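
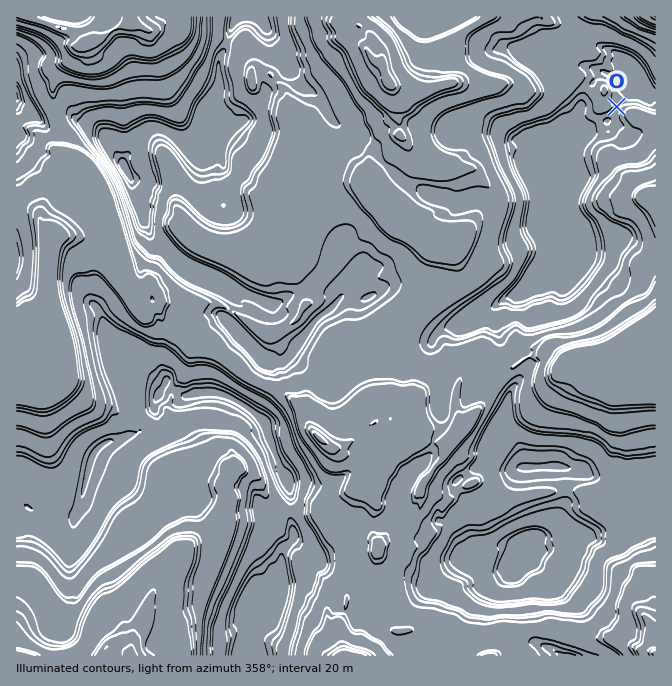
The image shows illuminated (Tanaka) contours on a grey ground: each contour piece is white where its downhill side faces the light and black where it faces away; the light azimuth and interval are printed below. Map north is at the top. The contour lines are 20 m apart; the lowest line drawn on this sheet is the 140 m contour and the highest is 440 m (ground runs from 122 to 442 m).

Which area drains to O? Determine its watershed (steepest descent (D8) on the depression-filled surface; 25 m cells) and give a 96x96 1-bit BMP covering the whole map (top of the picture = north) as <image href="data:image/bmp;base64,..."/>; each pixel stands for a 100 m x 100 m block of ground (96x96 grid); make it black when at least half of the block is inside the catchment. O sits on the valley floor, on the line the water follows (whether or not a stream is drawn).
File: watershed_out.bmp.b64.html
<image width="96" height="96" href="data:image/bmp;base64,Qk2+BAAAAAAAAD4AAAAoAAAAYAAAAGAAAAABAAEAAAAAAIAEAAATCwAAEwsAAAIAAAAAAAAA////AAAAAAAAAAAAAAAAAAAAAAAAAAAAAAAAAAAAAAAAAAAAAAAAAAAAAAAAAAAAAAAAAAAAAAAAAAAAAAAAAAAAAAAAAAAAAAAAAAAAAAAAAAAAAAAAAAAAAAAAAAAAAAAAAAAAAAAAAAAAAAAAAAAAAAAAAAAAAAAAAAAAAAAAAAAAAAAAAAAAAAAAAAAAAAAAAAAAAAAAAAAAAAAAAAAAAAAAAAAAAAAAAAAAAAAAAAAAAAAAAAAAAAAAAAAAAAAAAAAAAAAAAAAAAAAAAAAAAAAAAAAAAAAAAAAAAAAAAAAAAAAAAAAAAAAAAAAAAAAAAAAAAAAAAAAAAAAAAAAAAAAAAAAAAAAAAAAAAAAAAAAAAAAAAAAAAAAAAAAAAAAAAAAAAAAAAAAAAAAAAAAAAAAAAAAAAAAAAAAAAAAAAAAAAAAAAAAAAAAAAAAAAAAAAAAAAAAAAAAAAAAAAAAAAAAAAAAAAAAAAAAAAAAAAAAAAAAAAAAAAAAAAAAAAAAAAAAAAAAAAAAAAAAAB8AAAAAAAAAAAAAAD+AAAAAAAAAAAAAAf/AAAAAAAAAAAAAO//AAAAAAAAAAAAAf//gAAAAAAAAAAAA///wAAAAAAAAAAAB///wAAAAAAAAAAAB///wAAAAAAAAAAAB///4AAAAAAAAAAAB///+AAAAAAAAAAAA////AAAAAAAAAAAA////gAAAAAAAAAAAf///wJAAAAAAAAAAP/////gAAAAAAAAAH/////8AAAAAAAAAH/////+AAAAAAAAAD//////gAAAAAAAAB//////8AAAAAAAAA//////8AAAAAAAAAf/////8AAAAAAAAAP/////8AAAAAAAAAD/////8AAAAAAAAAB/////8AAAAAAAAAB/////8AAAAAAAAAA/////8AAAAAAAAAA/////8AAAAAAAAAA/////8AAAAAAAAAA/////8AAAAAAAAAA/////8AAAAAAAAAA/////8AAAAAAAAAA/////8AAAAAAAAAD/////8AAAAAAAAAH/////8AAAAAAAAAf/////8AAAAAAAAA//////8AAAAAAAAB//////8AAAAAAAAB//////8AAAAAAAAD//////8AAAAAAAAH//////8AAAAAAAAH//////8AAAAAAAAD//////8AAAAAAAAB//////8AAAAAAAAA//////8AAAAAAAAAf/////8AAAAAAAAAP/////8AAAAAAAAAP/////8AAAAAAAAAf/////8AAAAAAAAAf/////8AAAAAAAAAf/////wAAAAAAAAAf/////AAAAAAAAAAf////wAAAAAAAAAAf////wAAAAAAAAAAf////AAAAAAAAAAAAf/D+AAAAAAAAAAAAAAAcAAAAAAAAAAAAAAAAAAAAAAAAAAAAAAAAAAAAAAAAAAAAAAAAAAAAAAAAAAAAAAAAAAAAAAAAAAAAAAAAAAAAAAAAAAAAAAAAAAAAAAAAAAAAAAAAAAAAAAAAAAAAAAAAAAAAAAAAAAAAAAAAAA="/>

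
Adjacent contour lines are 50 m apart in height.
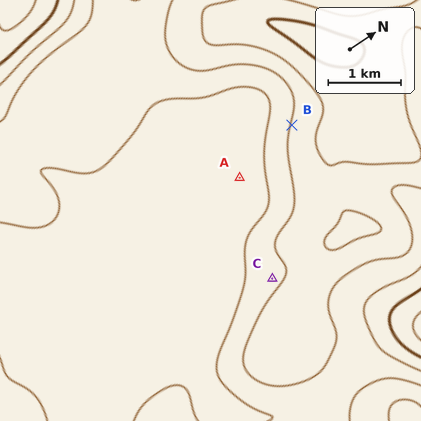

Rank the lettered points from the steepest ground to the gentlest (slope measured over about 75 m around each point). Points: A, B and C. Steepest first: B C A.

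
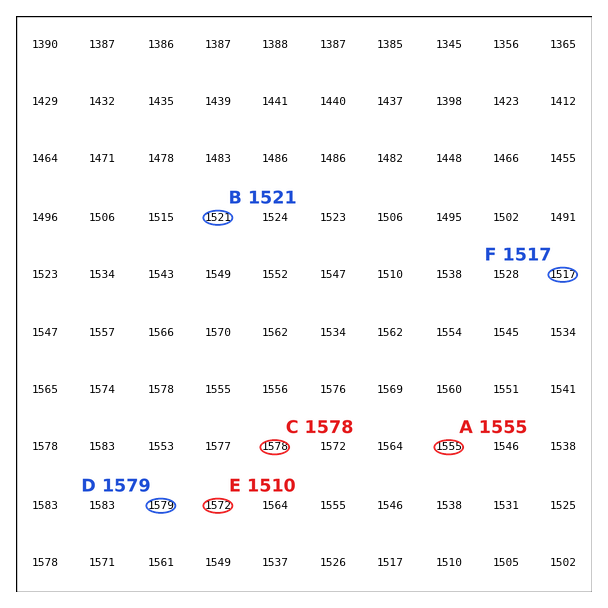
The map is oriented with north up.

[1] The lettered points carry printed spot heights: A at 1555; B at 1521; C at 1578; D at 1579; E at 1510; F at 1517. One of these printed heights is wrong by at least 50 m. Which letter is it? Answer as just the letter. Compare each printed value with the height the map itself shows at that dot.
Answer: E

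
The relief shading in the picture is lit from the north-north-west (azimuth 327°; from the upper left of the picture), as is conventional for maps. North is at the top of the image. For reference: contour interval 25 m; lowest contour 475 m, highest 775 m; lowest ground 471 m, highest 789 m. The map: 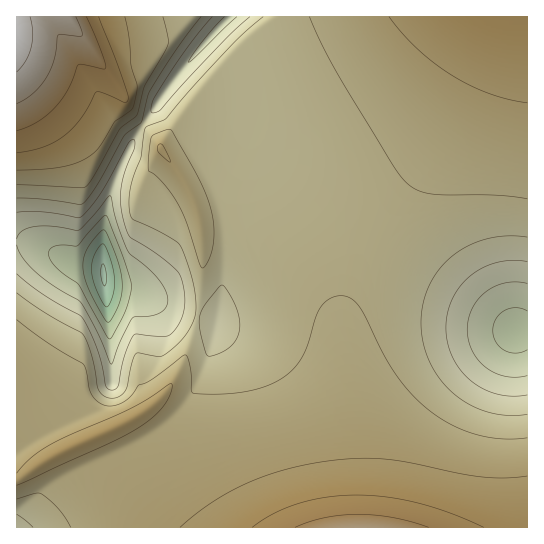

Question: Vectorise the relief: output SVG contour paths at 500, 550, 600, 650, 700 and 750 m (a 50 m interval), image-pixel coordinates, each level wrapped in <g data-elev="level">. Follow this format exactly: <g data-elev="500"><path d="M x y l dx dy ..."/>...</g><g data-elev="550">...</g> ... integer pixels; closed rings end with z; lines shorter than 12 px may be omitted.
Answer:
<g data-elev="500"><path d="M106 307l-10-17-4-19 2-14 8-13 3 1 4 10 6 24-3 18-3 9z"/></g><g data-elev="550"><path d="M527 350l-12 3-11-3-9-9-2-11 3-12 9-8 12-2 10 3"/><path d="M109 339l-30-53-23-19-5-6-3-7 2-5 5-3 23-1 24-27 4-3 17 42 9 29-3 12-4 15-12 23-3 3z"/></g><g data-elev="600"><path d="M527 395l-14 1-15-2-15-5-12-8-11-11-8-13-5-15-1-15 2-14 5-15 8-12 10-11 12-8 15-5 15-2 14 2"/><path d="M17 212l25 0 39 5 17-20 30-54 6-4 0 10-9 22-4 19 0 16 4 19 5 12 29 18 20 18 5 18 0 20-6 14-9 11-8 0-24-2-3 1-10 22-6 29-3 3-5 1-5-5-3-22-6-18-14-28-39-22-26-21"/><path d="M250 17l-29 26-60 67-4 2-5 1-1-4 2-8 9-16 26-39 24-29"/></g><g data-elev="650"><path d="M17 499l18-6 7 1 16 15 13 18"/><path d="M527 438l-25 1-25-4-24-10-23-14-16-14-15-18-15-24-23-46-8-9-8-4-12 1-11 8-6 10-8 30-7 14-12 14-16 10-16 6-19 4-21 1-23-1-3-2 0-16-2-12-2-6-2-2-32 24-15 7-6 9-6 6-15 5-10-2-8-8-4-7-3-19-3-6-36-21-30-23"/><path d="M201 267l2 1 4-5 6-17 1-17-3-18-6-18-9-20-24-42-2-2-3 1-13 5-3 2-3 33 17 15 14 21 8 17z"/><path d="M17 185l65 3 5-3 9-12 23-43 18-16 8-28 23-43-5-26"/><path d="M309 17l15 32 19 35 51 83 15 18 10 6 14 3 62 1 32 4"/></g><g data-elev="700"><path d="M484 527l-33-14-33-10-31-6-30-2-31 2-28 7-24 9-22 14"/><path d="M17 153l26-6 20-11 18-17 16-27 8 2 18 8 4-1 1-4-3-12-26-68"/></g><g data-elev="750"><path d="M17 104l17-11 13-16 7-18 4-24 24 1 0-5-6-14"/></g>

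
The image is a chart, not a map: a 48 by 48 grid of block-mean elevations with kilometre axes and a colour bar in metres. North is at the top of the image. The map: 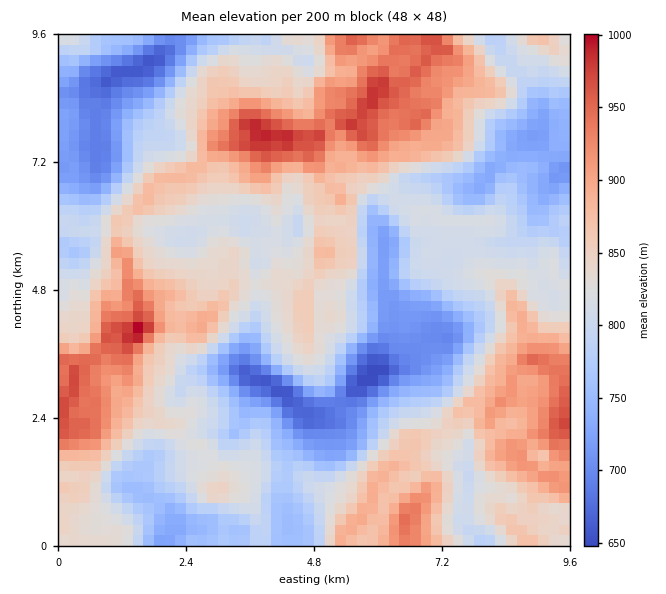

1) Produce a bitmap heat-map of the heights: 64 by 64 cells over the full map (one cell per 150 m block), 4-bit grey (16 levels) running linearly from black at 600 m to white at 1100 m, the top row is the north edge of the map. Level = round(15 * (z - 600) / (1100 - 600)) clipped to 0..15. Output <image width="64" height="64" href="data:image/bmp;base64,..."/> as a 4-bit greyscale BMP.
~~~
<image width="64" height="64" href="data:image/bmp;base64,Qk12CAAAAAAAAHYAAAAoAAAAQAAAAEAAAAABAAQAAAAAAAAIAAATCwAAEwsAABAAAAAAAAAAAAAAABEREQAiIiIAMzMzAERERABVVVUAZmZmAHd3dwCIiIgAmZmZAKqqqgC7u7sAzMzMAN3d3QDu7u4A////AHd3d3d2VEREVVVVVWZVVVVXiYiImaqpmId2ZWd4iId3d3d3d3ZlRERFRVVVVlVVVVeJmIiJqqmYd2ZmZ4iId3d3d3d3dmVERERFVVVmVVVVZ4mZiImqqZh2ZmZ3iId3d3d3d3dmVURERVVVVmZVVVVneJmYiaqpmHZmd3iIeHd3d3d3dmVVVERVVWZmZlVVVWZ3iJmImqqYd2Z3eHeId3d3d3dmVVVUVWZnd3dmVVVWZnd4mYiaqph3Znd3d4iHiIiIdmVVRVVVZ3iHd3ZVVVZmd3iJiImamYdmd3d3iImZiIh2VVVVVWZnd3d3dlVVZmZ3d4mIiImZh2Z3d3iImZl3d3dlVVVWZnd3d3d2ZVZmZmd3iZiIiJh3Zmd4iJmaqXiIh2VVVVZmd3d3d3ZlVWZVVmd4mYiIiHdmeIiZmpmZiIiIdlVVVmZnd3d3dmVVVURFVniIiIh3dmZ4mZqpiZmZmYh3ZlVWZnd3ZmZmZVVERERFZ3iIiHd3ZniZmpiJqqqpmYd2ZmZnd3ZmZmZVVEQzM0RWd4iIh3d2eJmamZqqu6qqmHdmZnd3ZlVWZlREMzMzNEVniIiHd3aIiZmaqru7u6qYh3d3d3ZmZVVlVEMzMzM0RWZ3h3d4d4mIiZmqu7u7qpmId3d3dmZlVVVUMyIiIzNFVmd3d3iIiZiImaq7u6qqmZiHd3d3ZmVUVUQyIiIzM0VWZmZneIiJmZmZqru7qqqZmId3ZndmZUREQyIiIjMzNFVVZmZ4iImamZmqu7u6qpmZh3dmZ2ZVRDMyIiMzMiIzRFVVVWZ4iZqpmZqru7qqmZmHd2ZmZVRDIiIiNFRDIiI0RERFVmeJmamZmquruqqZmYh3ZmZVRDIiIjRVZVMiEiM0RERFZ3iZqZmaqqu6qpmqiHd2ZVRDIiIjRWZmVDIREjMzREVmeJmZmaqqq7uqqqmId3ZlVEMiM0VmZ2ZUMiESIzM0RFZ4iZqqqqq6qqqqupiHdmZVQzM0Vmd3dmVDIiIzMzM0VmeJmauqqpmZq6u7mId3d2ZUQ0Rmd3d3ZUMyIzMzMzNFZ3iJqqqZiIibu7y5iHiIh2VERWZ3h3dmVDMzMzMzM0VWeImZmZiHeJu7vMuYiJmIdlVVZ3eId3ZlRDMzMzMzNFZniJmIiHd3iru8y6mImZh3ZlZnd4h3d2ZUMzMzMzNEVWeJmIeId3eKqqu6mYiZmYdmZnd3iHd3ZlQzMzMzNEVVZ4mYd3d3d4qqqrqYiIiJh3dmd3eId3dmVEMzMzREVVZniYd3Z3d3iZmqupmIiIiId2Z3d4h3d2ZUQzRERFVWZmeId2ZnZ3eJmaupmZiId4h3d3d3iHd3ZlRDRERVVmZmeIh3Zmdnd3iJqpmIiId3eHd3d3eId3dmVERFVWZmZmd3h3dmd2ZmeIiqmIiHd3d3d3d3d3h3d3ZURFVmZmZnd3d3d2d2ZmZ3iKmId3d3d3d3Znd3d4h3dlREVmZmZmd3d3d2Z3ZlVmeJqYd3d3d3d3dmd3d3iIiHVERWZmZmZndmZmZnZlVVZ4mYd3d3Z3d3d2Z3d3eJiIdUREVmZmZmZmZmZmdmVVVniYh3dmZmd3d3Zndnd4iIh1RERWZmZmZmZmZmZmVWZmaIh3dmZmZnd2ZmZmZniIiGVERFZmZmZmZmZmZmVWZmZniHd2ZmZmZ2ZmZmZmeIeIZURFZmZmZmZmZmVVVVZmZmeId3d3ZmZmZmZmdmZ3d3hlRFZmZmd3d3dmZVVVZmZmZ4iIh3d3dmZmZmd3Znh3iGVFZmZ3dmZmZmZVRVVVVVVmd4iIiHd3d3Zmd3dneIiIdVZmZmZmVVVmZlVEVVVVRFZniIiIh3d3d3d3d2eIiJh2ZmZmZmVURFVmVUREVERERWZ4iIiIh3d3eIiHd4iIiHd2ZmZmZVRERVVVRERERDM0VneIiIiIiIiZmYd3iJiHd3dmZmVVVUREVVREQ0NEMzNFZ4iJmYiIiJmpiHiJiIiIiHZmZVVVVERVVERDM0QzM0Vmd3iIiIiJmaqZmaqZmYiYh3d3ZmZVRERFREM0QzMzRVZmd3eJmZmqu7qqupmZmZmZmYiId2VUREREREQzMzNFVmZmZ4mqq7u7u7u7qZmqqpmZmZiIdlVERERERDMzM0VWZmZniaq7u8u8u7uqmqu6mZmZmYh3ZUREREREQzMzRVZmZmeJmqu8zMy7u7qru7qqqpmZmHdlRERERERDMzNFVWZmd4mZq7zLu6qrqry7uqqrqZmYd2VUREREREMzM0RVVmZ3iJmru7uqqZqru7u6qqq6mZh3ZVVUREREQzMzNEVVZ3eImZqqqpmYiaqru7uqqqqpmId2ZlVEREMzMzMzREVmd3iIiZmZiIiJqqq7y7uqqqmIiIh3ZURFQzMyIjMzRFZ3eIiIiIiIh4mqqrvLu6qqqZiYiIdlVVVUMyIiIzMzRWd4iIh3d3iHiaqaq7y7uqqqmZmYh2VVVlRDIiIiIiM0VniIh3d3d3d4mZmqu7q7qqqZmIh2ZmZmZEQzIiIiIjRWd3iHd3d3d2eJmaq7qqu6qqqYh2ZmZmZlVUMzMiIiI0Vmd3d3d3dmZ4mZmqqqqruqqph2ZmZmZ3VVVUREMyIjNFZnd3ZndmZniaqZmqqqu7upmHZmZmd3dmZmVVVEMiM0RVZmZmZmd3eKqqqZq6qru6mHZmZneId3dmVVVVRDMzNFVVVmZmd3d5qruqmqu7u6mHZlZneIh3"/>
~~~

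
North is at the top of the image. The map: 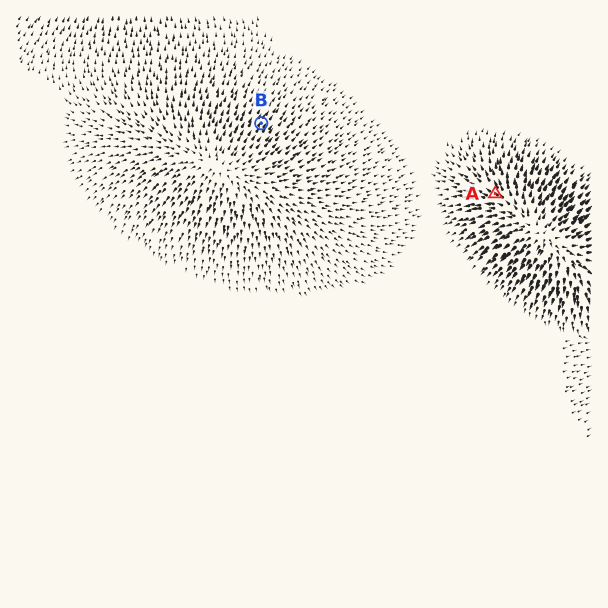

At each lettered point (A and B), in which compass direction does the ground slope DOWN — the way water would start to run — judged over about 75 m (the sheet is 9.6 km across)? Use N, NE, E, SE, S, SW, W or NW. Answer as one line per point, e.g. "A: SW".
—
A: NW
B: NE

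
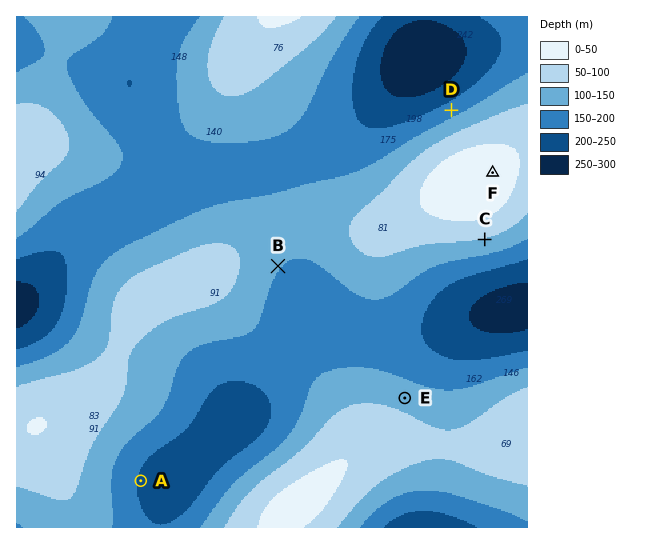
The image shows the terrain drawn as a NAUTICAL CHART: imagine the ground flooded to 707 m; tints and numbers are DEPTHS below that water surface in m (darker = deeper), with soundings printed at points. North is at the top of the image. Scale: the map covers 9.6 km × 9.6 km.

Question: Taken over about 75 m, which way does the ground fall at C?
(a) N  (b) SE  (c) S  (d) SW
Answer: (c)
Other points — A E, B SE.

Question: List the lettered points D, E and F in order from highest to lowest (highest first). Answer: ["F", "E", "D"]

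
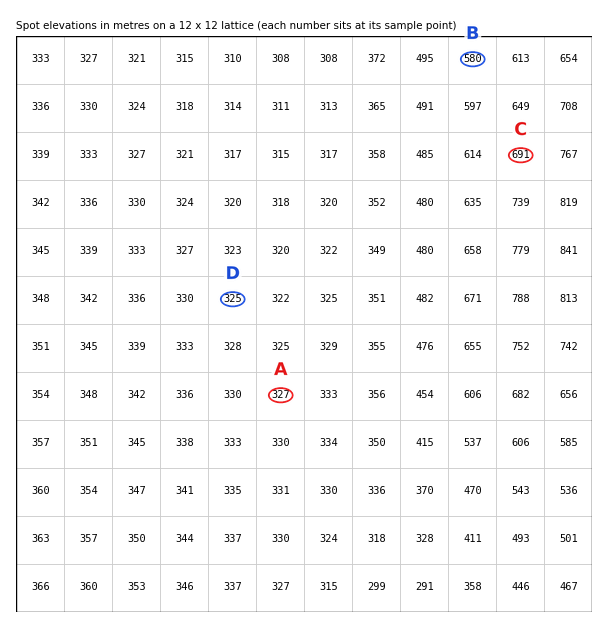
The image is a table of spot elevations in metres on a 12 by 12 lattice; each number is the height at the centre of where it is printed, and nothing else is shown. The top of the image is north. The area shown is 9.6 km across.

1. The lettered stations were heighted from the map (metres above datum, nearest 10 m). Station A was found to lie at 330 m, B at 580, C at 690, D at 330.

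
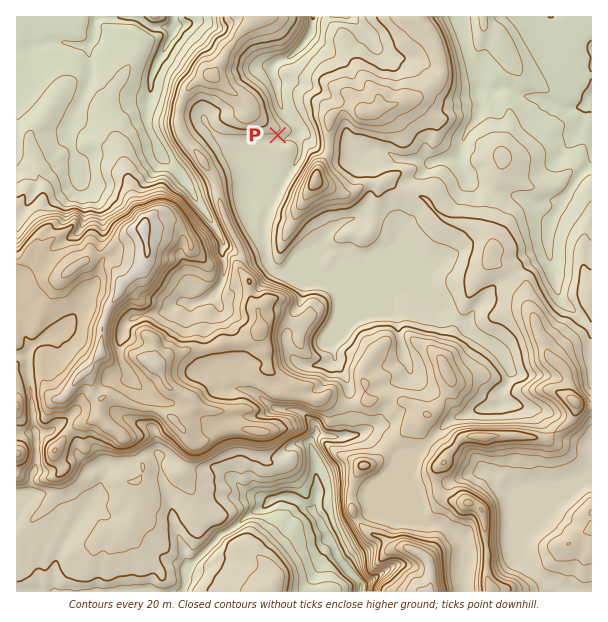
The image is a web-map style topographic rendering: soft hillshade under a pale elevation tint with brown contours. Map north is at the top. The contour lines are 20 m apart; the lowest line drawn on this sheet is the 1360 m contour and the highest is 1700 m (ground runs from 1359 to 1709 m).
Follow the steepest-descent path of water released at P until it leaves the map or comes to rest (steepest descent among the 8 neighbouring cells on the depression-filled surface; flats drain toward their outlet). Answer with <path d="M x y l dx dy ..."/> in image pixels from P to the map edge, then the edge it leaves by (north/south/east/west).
<path d="M278 135l0 5 1 1 3 0 5-3 7-1 6-6 0-2-1-3-17-16-1-3 0-3-2-2 0-6-1-1 0-8-2-1 0-5-4-9 0-4 4-6 14-5 15-15 0-1 7-11 0-13"/>
exit: north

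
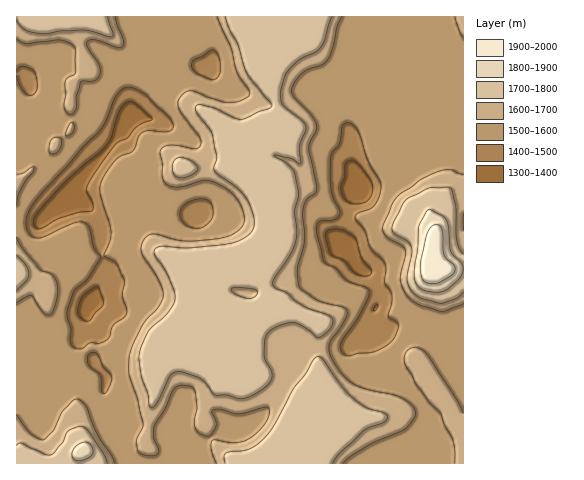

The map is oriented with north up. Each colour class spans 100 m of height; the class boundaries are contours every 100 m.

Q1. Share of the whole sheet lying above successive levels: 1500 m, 89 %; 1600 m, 42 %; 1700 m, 25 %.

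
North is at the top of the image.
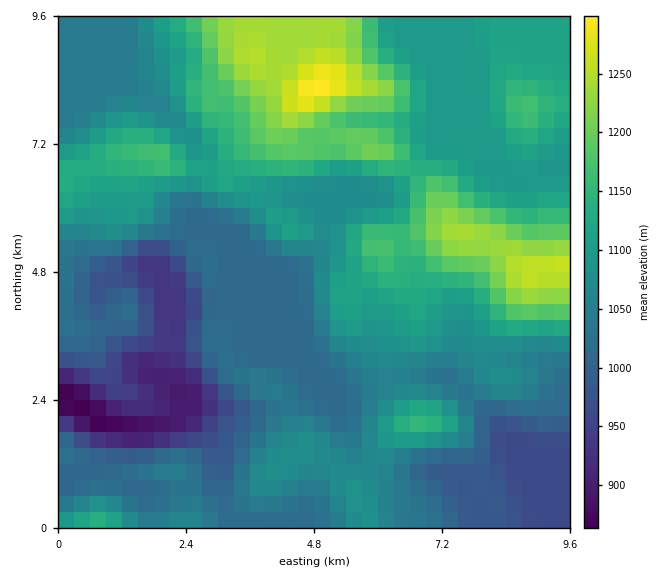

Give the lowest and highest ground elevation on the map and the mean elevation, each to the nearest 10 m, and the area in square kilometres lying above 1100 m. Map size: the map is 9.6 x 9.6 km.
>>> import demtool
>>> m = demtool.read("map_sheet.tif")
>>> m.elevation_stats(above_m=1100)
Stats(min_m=860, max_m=1300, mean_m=1080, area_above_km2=33.7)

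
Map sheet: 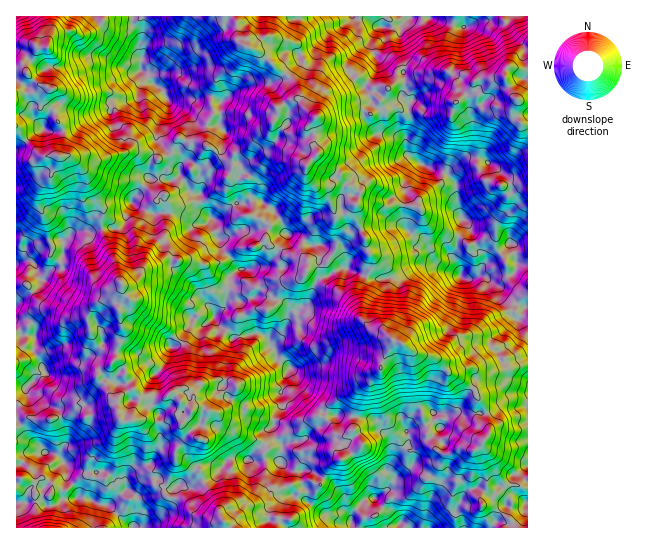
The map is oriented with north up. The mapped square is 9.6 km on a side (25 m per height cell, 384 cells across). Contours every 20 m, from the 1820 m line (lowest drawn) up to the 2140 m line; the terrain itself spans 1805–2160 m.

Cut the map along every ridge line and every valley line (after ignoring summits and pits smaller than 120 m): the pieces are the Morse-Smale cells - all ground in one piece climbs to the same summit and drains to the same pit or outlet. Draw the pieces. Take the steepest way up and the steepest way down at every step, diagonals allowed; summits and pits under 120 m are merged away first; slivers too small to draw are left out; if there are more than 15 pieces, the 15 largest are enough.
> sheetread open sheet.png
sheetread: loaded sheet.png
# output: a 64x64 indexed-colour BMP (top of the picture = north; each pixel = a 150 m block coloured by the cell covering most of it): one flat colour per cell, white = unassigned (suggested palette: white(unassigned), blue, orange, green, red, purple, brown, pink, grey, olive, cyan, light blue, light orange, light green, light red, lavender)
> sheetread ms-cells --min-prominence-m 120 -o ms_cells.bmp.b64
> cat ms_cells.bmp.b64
<image width="64" height="64" href="data:image/bmp;base64,Qk12CAAAAAAAAHYAAAAoAAAAQAAAAEAAAAABAAQAAAAAAAAIAAATCwAAEwsAABAAAAAAAAAA////ALR3HwAOf/8ALKAsACgn1gC9Z5QAS1aMAMJ34wB/f38AIr28AM++FwDox64AeLv/AIrfmACWmP8A1bDFAKqqqqqqqqqiIiIiIiIzAAADMzMzMxERERERERERERERqqqqqqqqqqIiIiIiIjMzMzMzMzMRERERERERERERERGqqqqqqqqqoiIiIiIjMzMzMzMxEREREREREREREREREaqqqqqqqqqiIiIiIiMzMzMzMxERERERERERERERERERqqqqqqqqqiIiIiIiMzMzMzMzERERERERERERERERERGqqqqqqqoiIiIiIiIzMzMzMzMREREREREREREREREREaqqqqqqqiIiIiIiIzMzMzMzMxERERERERERERERERERqqqqoiIiIiIiIiIzMzMzMzMRERERERERERERERERERGqqqoiIiIiIiIiIzMzMzETEREREREREREREREREREREaqqIiIiIiIiIiIzMzMzMxERERERERERERERFEERERERqqIiIiIiIiIiIiMzMzMzMRERERERERERERFEREQRERGiIiIiIiIiIiIiIiMzMzMzEREREREREREREUREREEREaIiIiIiIiIiIiIiIzMzMzMRERER3REREREUREREQRERIiIiIiIiIiIiIiIiMzMzMxERER3dERERERRERERBEREiIiIiIiIiIiIiIiIzMzMzMRERHd3RERERFEREREERESIiIiIiIiIiIiIjIiIjMzMxEREd3dERERFEREREERERIiIiIiIiIiIiIjMiIiMzMzEREREd0REREUREREQRERHCIiIiIiIiIiIiMzIiIjMzMRERERERERERREREQREREcwiIiIiIiIiIiMzMzIzMzMxERERERERERFEREQRERERzMIiIiIiIjIiMzMzMzMzMzMREREREREREUREQRFBERHMwiIiIiIjMzMzMzMzMzMzMxERERERERERRERERERERMzCIiIiIjMzMzMzMzMzMzMxERERERERERFEREREREREzCIiIiIiIzMzMzMzMzMzMxERERERERERFERERERERETMIiIiIiIjMzMzMzMzMzMxERERERERERRERERERERERMwiIiIiIiMzMzMzMzMxERERERERERERREREREREREREzCIiIiIiIzMzMzMzMREREREREREREUREREREREREREQiIiIiIiIjMzMzMzMxEREREREREREURERERERERERERCIiIiIiIiMzMzMzMzMRERERERERERRERERERERERERE4iIiIiIiIzMzMzMzMxERERERERERFERERERERERERETuIiIiIiIjMzMzMzMzEREREREREREURERERERERERERO7iIiIiIiMzMzMzMzMxERERERERERFERERERERERERE7uIiIiIiIzMzMzMzMzEREREREXEREWZmRERERERERETumZIiIiIjMzMzMzMzMxERERERd3d3ZmZkRERERERERJmZmSIiIjMzMzMzMzMxERERERB3d3dmZmZmZERERERFmZmZIiIiMzMzMzMzMxEREREREXd3d2ZmZmZERERVVFWZmZkiIiIzMzMzMzMzEREREREXd3d3ZmZmZERERVVVVZmZmZIiIiMzMzMzMzERERERF3d3d3ZmZmZERERFVVVVmZmZmZmSIzMzMzMzMRERERd3d3d3dmZmZEREREVVVVWZmZmZmZmIMzMzMxERERERF3d3d3d2ZmZEREREVVVVVZmZmZmZmIgzMRERERERERF3d3d3Z2ZmZkREREVVVVVVmZmZmZmIiIERERERERERF3d3d3ZmZmZmZERERVVVVVWZmZmZmYiIgRERERERERd3d3d3dmZmZmZkRERFVVVVVZmZmZmYiIiIEREREREREXd3d3dmZmZmZmREREVVVVVVmZmZmZiIiIgREREXEREXd3d3dmZmZmZmZERERVVVVVWZmZmZmIiIiIERERdxd3d3d3dmZmZmZmZkREVVVVVVVZmZmZmIiIiIgREREXd2Z3d3d2ZmZmZmZmZFVVVVVVVVmZmZiIiIiIiBERERF3ZmZmZmZmZmZmZmZVVVVVVVVVWZmZmIiIiIiIgRERERd3ZmZmZmZmZmZmZlVVVVVVVVVZmZmYiIiIiIiBERERF3d2ZmZmZmZmZmZrVVVVVVVVVVmZmZiIiIiIiIEREREXd3dmZmZmZmZmu7tVVVVVVVVVWZmZmIiIiIiIgRERERd3d3ZmZmZmZmu7u1VVVVVVVVVZmZmIiIiIiIiBERERF3d3d2ZmZmZma7u7VVVVVVVVVVmZmIiIiIiIiIgREREXd3d3ZmZmZmZru7tVVVVVVVVVWZmYiIiIiIiIiBEREXd3d3d2ZmZmZmu7u1VVVVVVVVVZmZiIiIiIiIiHd3d3d3d3d3dmZmZma7u1VVVVVVVVVVmZiIiIiIiIiHd3d3d3d3d3d2ZmZma7u7VVVVVVVVVVWZiIiIiIiIiHd3d3d3d3d3d2ZmZma7u7tVVVVVVVVVVZiIiIiIiIiId3d3d3d3d3d2ZmZmZru7u1VVVVVVVVVVmYiIiIiIiIh3d3d3d3d3d2ZmZmZma7u7VVVVVVVVVVWZiIiIiIiIiHd3d3d3d3dmZmZmZmZru7tVVVVVVVVVVZmZiIiIiIiHd3d3d3d3ZmZmZmZmZma7u1VVVVVVVVVVmZmIiIiIiId3d3d3d3dmZmZmZmZmZmu7VVVVVVVVVVWZmYiIiI//93d3d3d3d2ZmZmZmZmZma7tVVVVVVVVVVZmZiIiI///3d3d3d3d2ZmZmZmZmZma7u7VVAABVVVVV"/>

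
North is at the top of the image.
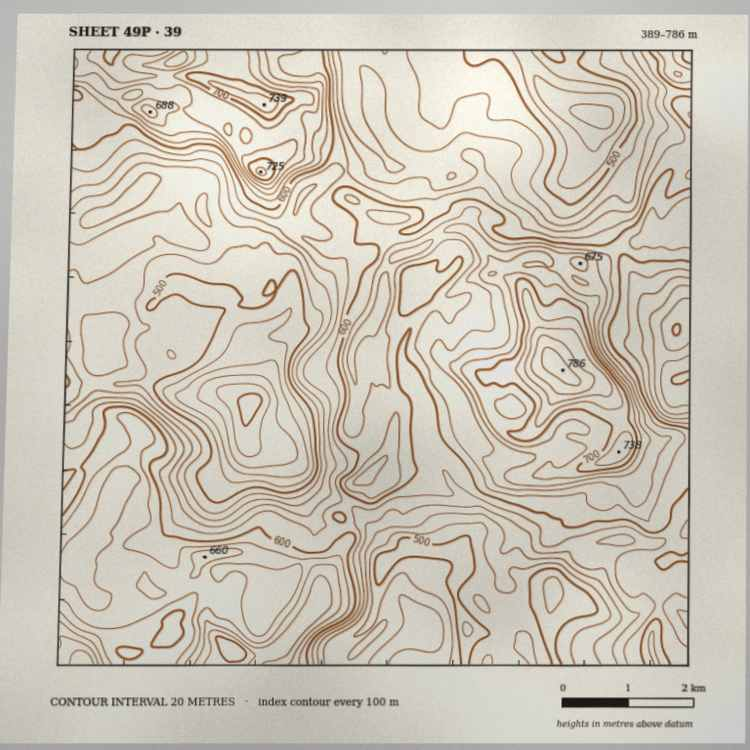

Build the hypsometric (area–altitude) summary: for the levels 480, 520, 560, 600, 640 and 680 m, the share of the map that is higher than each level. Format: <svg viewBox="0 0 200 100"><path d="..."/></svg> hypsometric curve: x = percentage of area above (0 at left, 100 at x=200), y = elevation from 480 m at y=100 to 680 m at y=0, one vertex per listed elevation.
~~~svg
<svg viewBox="0 0 200 100"><path d="M188 100l-31-20-41-20-35-20-44-20-22-20"/></svg>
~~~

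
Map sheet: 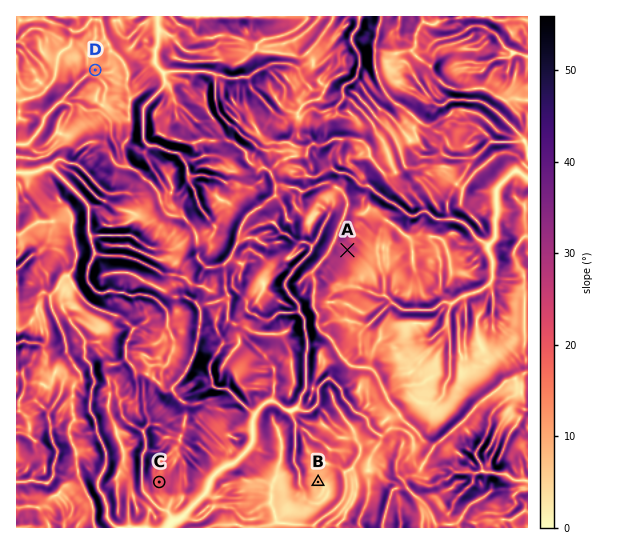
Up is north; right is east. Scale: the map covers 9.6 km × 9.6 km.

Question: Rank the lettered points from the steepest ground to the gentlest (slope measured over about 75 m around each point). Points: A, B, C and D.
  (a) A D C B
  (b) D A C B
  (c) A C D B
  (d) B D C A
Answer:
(c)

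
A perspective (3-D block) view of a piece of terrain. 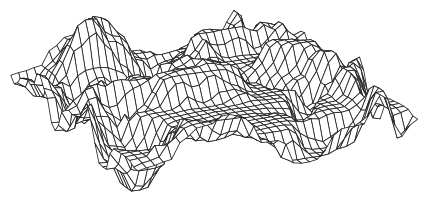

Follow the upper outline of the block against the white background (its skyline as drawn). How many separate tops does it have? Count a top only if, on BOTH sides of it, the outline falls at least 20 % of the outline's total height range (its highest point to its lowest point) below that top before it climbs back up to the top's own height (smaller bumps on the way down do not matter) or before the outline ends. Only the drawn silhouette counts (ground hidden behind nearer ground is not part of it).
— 2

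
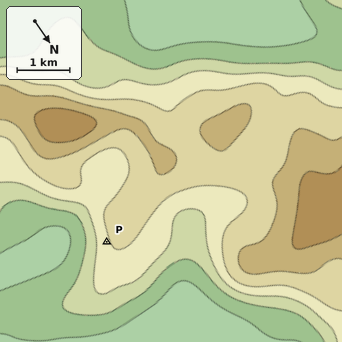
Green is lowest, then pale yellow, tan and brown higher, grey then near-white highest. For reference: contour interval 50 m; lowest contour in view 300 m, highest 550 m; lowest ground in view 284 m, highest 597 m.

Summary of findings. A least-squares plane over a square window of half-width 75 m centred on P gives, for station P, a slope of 9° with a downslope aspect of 111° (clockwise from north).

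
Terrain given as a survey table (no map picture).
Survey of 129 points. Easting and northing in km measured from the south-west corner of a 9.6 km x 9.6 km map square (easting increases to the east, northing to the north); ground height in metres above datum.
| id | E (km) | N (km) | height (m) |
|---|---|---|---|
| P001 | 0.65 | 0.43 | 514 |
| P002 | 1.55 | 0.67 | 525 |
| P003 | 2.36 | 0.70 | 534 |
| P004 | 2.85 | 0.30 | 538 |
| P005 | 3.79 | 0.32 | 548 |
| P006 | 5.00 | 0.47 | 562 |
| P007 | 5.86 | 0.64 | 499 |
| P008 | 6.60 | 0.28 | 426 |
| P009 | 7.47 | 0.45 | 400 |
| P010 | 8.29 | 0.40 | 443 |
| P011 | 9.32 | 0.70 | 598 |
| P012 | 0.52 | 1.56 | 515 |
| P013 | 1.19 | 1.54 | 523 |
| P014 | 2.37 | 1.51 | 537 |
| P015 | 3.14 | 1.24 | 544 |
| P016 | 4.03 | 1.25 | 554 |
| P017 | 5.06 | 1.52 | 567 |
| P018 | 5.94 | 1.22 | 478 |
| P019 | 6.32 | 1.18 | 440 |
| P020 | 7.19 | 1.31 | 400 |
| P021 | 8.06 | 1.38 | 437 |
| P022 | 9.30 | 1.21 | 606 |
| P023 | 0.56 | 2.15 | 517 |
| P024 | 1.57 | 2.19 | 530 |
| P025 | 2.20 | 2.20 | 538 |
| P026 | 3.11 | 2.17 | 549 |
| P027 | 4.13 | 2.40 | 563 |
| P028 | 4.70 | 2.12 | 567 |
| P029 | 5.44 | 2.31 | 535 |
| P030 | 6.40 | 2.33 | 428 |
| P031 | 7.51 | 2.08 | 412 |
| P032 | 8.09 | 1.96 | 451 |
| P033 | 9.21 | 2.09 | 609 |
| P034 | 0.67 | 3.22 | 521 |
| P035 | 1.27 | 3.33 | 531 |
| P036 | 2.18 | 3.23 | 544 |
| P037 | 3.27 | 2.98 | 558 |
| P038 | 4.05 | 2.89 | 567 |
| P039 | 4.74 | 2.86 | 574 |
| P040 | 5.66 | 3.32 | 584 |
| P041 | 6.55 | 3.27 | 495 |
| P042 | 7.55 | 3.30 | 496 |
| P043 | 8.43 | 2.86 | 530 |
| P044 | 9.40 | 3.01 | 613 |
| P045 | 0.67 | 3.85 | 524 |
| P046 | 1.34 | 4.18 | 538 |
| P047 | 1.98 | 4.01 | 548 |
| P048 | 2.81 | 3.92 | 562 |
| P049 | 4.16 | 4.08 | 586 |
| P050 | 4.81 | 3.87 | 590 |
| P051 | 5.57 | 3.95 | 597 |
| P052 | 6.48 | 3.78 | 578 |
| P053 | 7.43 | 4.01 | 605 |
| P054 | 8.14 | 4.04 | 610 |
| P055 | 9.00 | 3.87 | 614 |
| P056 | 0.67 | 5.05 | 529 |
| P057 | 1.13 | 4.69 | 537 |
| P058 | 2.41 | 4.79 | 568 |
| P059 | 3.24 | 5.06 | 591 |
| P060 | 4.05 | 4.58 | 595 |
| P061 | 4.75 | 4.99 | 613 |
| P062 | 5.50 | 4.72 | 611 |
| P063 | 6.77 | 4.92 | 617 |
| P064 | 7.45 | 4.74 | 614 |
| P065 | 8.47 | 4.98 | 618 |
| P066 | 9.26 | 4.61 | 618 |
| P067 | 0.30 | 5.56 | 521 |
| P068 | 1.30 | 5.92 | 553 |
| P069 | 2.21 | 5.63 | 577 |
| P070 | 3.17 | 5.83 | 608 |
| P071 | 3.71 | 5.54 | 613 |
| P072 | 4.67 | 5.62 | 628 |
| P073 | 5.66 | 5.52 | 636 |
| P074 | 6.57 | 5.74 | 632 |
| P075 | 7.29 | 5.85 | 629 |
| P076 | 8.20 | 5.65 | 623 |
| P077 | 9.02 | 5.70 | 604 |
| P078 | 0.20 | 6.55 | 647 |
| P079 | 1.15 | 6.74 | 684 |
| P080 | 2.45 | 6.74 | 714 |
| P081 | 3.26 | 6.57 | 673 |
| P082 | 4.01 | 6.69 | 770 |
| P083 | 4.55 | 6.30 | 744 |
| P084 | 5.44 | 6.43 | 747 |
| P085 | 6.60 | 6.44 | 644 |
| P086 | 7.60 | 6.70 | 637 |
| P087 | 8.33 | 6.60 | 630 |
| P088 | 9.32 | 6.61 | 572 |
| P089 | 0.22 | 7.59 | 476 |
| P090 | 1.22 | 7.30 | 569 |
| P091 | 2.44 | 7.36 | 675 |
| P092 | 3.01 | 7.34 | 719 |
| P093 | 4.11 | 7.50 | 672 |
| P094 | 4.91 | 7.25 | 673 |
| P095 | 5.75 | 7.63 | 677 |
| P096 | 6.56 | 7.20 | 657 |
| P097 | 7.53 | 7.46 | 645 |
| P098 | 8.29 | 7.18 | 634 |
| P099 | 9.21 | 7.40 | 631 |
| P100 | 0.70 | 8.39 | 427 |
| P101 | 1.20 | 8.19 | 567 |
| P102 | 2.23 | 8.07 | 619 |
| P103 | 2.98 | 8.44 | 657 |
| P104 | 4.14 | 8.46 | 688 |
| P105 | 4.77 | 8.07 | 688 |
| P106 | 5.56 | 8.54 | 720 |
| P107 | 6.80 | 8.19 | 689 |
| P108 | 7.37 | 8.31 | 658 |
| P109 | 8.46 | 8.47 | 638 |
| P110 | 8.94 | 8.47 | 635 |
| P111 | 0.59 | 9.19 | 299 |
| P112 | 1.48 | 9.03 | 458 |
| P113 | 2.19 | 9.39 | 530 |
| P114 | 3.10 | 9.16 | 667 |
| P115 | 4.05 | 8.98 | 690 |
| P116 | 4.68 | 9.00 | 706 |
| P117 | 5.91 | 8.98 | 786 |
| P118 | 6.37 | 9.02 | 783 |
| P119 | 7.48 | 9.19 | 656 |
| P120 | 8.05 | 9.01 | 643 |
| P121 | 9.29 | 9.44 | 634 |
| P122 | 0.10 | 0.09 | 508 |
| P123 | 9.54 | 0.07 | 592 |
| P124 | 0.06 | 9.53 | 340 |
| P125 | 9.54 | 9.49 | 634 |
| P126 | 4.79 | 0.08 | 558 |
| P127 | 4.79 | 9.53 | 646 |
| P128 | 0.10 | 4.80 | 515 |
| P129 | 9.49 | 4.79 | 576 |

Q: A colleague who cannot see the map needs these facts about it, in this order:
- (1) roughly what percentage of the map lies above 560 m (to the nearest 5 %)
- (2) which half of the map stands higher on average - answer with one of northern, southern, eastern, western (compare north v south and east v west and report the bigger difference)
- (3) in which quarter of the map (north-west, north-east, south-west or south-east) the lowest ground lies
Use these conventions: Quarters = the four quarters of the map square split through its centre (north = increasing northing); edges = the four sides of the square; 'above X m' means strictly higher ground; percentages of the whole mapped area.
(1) Roughly 60 % of the ground is higher than 560 m.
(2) The northern half stands higher on average than the southern half.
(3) The lowest ground is in the north-west quarter.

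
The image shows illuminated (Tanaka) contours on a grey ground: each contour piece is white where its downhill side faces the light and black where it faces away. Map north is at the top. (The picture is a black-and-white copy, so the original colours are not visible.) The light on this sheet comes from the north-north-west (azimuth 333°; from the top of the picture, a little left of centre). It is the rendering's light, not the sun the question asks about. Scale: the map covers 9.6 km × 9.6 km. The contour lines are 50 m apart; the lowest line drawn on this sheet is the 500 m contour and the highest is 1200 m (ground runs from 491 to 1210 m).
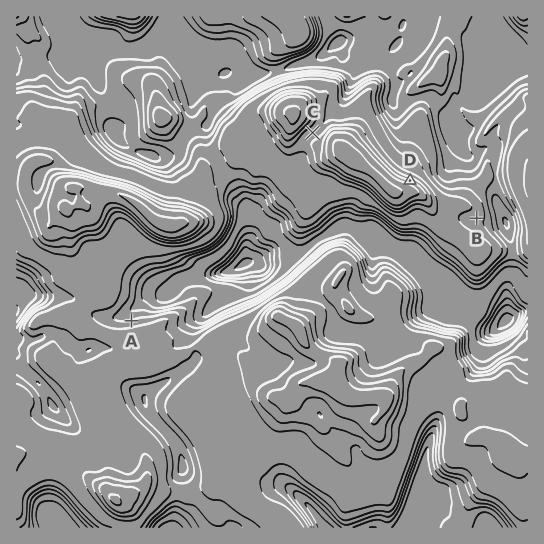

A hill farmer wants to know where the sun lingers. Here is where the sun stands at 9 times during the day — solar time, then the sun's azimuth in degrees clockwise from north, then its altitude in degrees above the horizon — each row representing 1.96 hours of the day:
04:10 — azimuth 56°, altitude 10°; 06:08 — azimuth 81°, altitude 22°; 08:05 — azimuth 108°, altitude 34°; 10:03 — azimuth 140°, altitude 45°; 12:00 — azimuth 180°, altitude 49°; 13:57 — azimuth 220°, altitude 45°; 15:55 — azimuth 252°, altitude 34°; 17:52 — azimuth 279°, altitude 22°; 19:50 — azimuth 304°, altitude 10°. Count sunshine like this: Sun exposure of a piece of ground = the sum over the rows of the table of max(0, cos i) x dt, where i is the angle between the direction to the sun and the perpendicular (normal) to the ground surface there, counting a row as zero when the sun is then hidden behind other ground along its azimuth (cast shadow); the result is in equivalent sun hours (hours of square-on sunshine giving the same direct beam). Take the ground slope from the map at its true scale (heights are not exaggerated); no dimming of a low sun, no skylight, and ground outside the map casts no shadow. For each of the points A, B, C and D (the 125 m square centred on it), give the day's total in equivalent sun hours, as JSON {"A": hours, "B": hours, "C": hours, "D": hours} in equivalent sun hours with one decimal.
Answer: {"A": 7.4, "B": 8.7, "C": 7.9, "D": 5.8}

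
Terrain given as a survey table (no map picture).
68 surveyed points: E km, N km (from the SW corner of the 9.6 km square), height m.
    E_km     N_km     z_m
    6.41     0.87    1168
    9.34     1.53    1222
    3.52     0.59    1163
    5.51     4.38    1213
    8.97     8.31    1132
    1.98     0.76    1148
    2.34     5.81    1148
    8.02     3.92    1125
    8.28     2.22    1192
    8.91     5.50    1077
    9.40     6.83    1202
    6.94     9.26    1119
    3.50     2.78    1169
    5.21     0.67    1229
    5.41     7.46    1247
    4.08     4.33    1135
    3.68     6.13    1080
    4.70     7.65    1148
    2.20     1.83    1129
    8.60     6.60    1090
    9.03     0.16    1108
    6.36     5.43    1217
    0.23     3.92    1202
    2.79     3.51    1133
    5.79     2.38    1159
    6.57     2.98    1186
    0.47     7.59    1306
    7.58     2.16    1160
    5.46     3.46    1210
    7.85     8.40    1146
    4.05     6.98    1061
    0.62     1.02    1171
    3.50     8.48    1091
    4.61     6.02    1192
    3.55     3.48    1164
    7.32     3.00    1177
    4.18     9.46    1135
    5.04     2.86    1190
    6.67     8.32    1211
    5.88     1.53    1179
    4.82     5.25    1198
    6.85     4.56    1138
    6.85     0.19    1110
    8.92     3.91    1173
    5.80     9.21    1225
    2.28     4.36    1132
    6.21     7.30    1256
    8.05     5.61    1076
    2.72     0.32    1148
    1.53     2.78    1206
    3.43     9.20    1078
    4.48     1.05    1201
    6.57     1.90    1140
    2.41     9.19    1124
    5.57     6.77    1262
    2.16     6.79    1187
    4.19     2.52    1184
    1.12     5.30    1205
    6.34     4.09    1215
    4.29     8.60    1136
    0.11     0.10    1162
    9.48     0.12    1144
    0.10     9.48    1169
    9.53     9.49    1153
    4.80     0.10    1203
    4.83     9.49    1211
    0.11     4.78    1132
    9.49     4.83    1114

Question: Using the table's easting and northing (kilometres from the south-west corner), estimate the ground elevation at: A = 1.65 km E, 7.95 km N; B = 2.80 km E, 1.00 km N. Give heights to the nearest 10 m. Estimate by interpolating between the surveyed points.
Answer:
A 1220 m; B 1160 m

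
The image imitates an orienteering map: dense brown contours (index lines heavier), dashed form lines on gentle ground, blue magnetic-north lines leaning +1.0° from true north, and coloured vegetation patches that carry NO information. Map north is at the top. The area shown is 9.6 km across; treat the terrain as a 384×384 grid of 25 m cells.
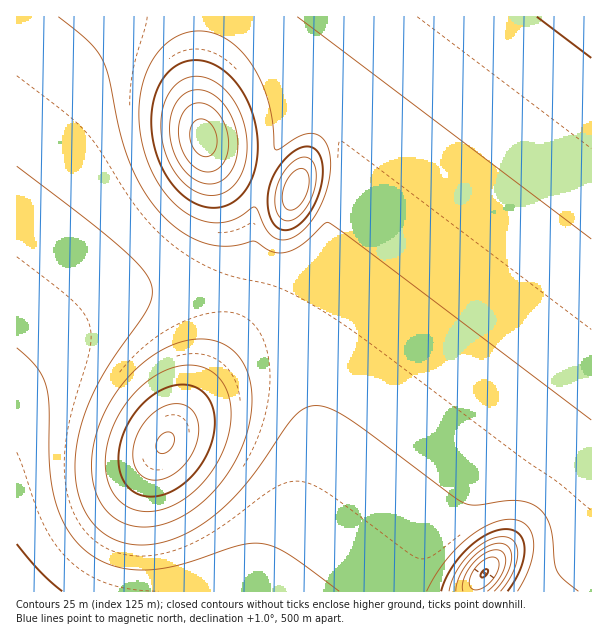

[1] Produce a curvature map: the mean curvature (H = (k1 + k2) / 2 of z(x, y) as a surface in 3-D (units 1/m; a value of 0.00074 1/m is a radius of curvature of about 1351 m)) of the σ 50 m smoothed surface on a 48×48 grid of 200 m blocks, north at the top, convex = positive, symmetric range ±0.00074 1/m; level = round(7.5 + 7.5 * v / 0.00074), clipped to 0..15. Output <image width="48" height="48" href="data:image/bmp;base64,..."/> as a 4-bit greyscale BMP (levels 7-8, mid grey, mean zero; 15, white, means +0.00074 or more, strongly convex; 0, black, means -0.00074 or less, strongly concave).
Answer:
<image width="48" height="48" href="data:image/bmp;base64,Qk32BAAAAAAAAHYAAAAoAAAAMAAAADAAAAABAAQAAAAAAIAEAAATCwAAEwsAABAAAAAAAAAAAAAAABEREQAiIiIAMzMzAERERABVVVUAZmZmAHd3dwCIiIgAmZmZAKqqqgC7u7sAzMzMAN3d3QDu7u4A////AHd3d3d3d3d3d3d3d3d3iIiImWECi6mIiHd3d3d3d3d3d3d3d3d3eIiImpMAOamIiHd3d3d3d3d3d3d3d3d3eIiImqggBpmIiHd3d3d3d3d3d3d3d3d3d4iIiapyFImIiHd3d3iIh3d3d3d3d3d3d3iIiJqnVXiIiHd3d4iIiId3d3d3d3d3d3iIiImph3iIiHd3d4iIiIh3d3d3d3d3d3eIiIiZmIiIiHd3d4iIiIiHd3d3d3d3d3d4iIiIiIiIiHd3d4iJmYiHd3d3d3d3d3d4iIiIiIiIiHd3d4iJmZmId3d3d3d3d3d3iIiIiIiIiHd3d4iJmZmIh3d3d3d3d3d3eIiIiIiIiHd3d3iJmZmYh3d3d3d3d3d3d4iIiIiIiHd3d3iJmZmYiHd3d3d3d3d3d3iIiIiIiHd3d3eImZmZiHd3d3d3d3d3d3eIiIiIiHd3d3eIiZmZiHd3d3d3d3d3d3d4iIiIiHd3d3d4iJmYiId3d3d3d3d3d3d3iIiIiHd3d3d3iIiIiId3d3d3d3d3d3d3eIiIiHd3d3d3eIiIiId3d3d3d3d3d3d3d4iIiHd3d3d3d4iIiHd3d3d3d3d3d3d3d3iIiHd3d3d3d3iIiHd3d3d3d3d3d3d3d3d4iHd3d3d3d3d3d3d3d3d3d3d3d3d3d3d3iHd3d3d3d3d3d3d3d3d3d3d3d3d3d3d3d3d3d3d3d3d3d3d3d3d3d3d3d3d3d3d3d3d3d3d3d3d3d3d3d3d3d3d3d3d3d3d3d3d3d3d3d3d3d3d3d3d3d3d3d3d3d3d3d3d3d3d3d3d3d3d3d3d3d3d3d3d3d3d3d3d3d3d3d3d3d3d3d3d3d3d3d3d3d3d3d3d3d3d3d3d3d3d3Z3d3d3d3d3d3d3d3d3d3d3d3d3d3d3dndWd3d3d3d3d3d3d3d3d3d3d3d3d3d3Zpl0d3d3d3d3d3d3d3d3d3d3d3d3d3d3VquVR3d3d3d3d3d3d3d3d3d3d3d3d4iHVa3HNnd3d3d3d3d3d3d3d3d3d3d3eIiIVJ7qVHd3d3d3d3d3d3d3d3d3d3d3eJmYY338ZHd3d3d3d3d3d3d3d3d3d3d3iaqYc1vthHd3d3d3d3d3d3eHd3d3d3d3iqqYdDjMlGd3d3d3d3d3d3d3d3d3d3d4mruodjarlXd3d3d3d3d3d3eHd3d3d3d4m7uod1R5hnd3d3d3d3d3d3d3d3d3d3d4m7uYd3ZXdnd3d3d3d3d3d3eHd3d3d3d4mrqYd3d3d3d3d3d3d3d3d3d3d3d3d3d4mqmHd3d3d3d3d3d3d3d3d3eHd3d3d3d4mZmHd3d3d3d3d3d3d3d3d4h3d3d3d3d4iIh3d3d3d3d3d3d3d3d3d3iHd3d3d3d4iId3d3d3d3d3d3d3d3d3eIiHd3d3d3d3iHd3d3d3d3d3d3d3d3d3h4eHd3d3d3d3d3d3d3d3d3d3d3d3d3d3eHeHd3d3d3d3d3d3d3d3d3d3d3d3d3d4eIh3d3d3d3d3d3d3d3d3d3d3d3d3d3d3h4eA=="/>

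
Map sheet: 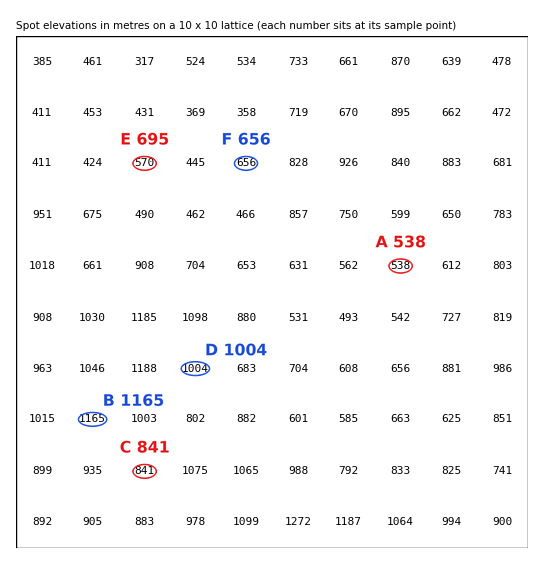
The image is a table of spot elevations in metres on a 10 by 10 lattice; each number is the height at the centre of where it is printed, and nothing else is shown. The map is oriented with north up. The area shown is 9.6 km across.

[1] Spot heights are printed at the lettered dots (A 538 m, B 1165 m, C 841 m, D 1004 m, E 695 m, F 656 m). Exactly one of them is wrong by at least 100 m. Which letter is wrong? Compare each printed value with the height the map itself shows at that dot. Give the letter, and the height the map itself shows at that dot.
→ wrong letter E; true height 570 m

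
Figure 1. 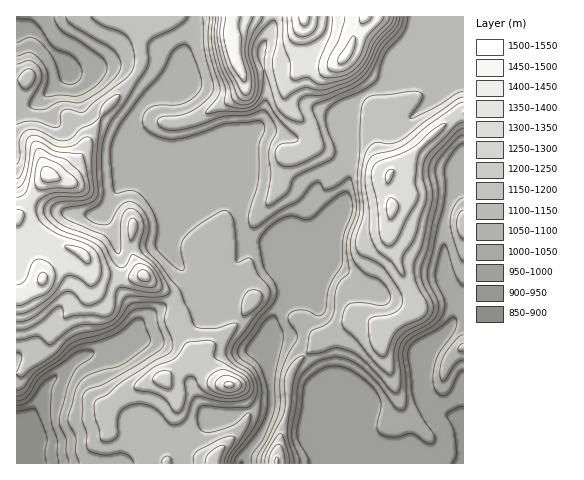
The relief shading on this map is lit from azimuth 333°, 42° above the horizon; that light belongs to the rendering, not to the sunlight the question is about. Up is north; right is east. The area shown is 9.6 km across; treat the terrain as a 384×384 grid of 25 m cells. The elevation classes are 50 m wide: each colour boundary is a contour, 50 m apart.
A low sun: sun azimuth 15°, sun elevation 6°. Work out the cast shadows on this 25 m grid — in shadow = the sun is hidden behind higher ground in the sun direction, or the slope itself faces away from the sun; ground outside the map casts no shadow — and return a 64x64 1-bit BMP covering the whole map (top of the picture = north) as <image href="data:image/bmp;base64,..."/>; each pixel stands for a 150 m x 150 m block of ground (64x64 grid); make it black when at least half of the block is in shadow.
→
<image width="64" height="64" href="data:image/bmp;base64,Qk0+AgAAAAAAAD4AAAAoAAAAQAAAAEAAAAABAAEAAAAAAAACAAATCwAAEwsAAAIAAAAAAAAA////AAAAAAD//AAD8AAAAP//ABOAAYwA/x8AOcAB/gD/hH58wAH/wP/Af35gAf+A//D/fyAD+AD+Af9/gAP4AP8B/n+EB/wc/wH+f8R//hz/gP5/xH/+HP/AfH+Gf/we/+AY4AT//Jr//gDAAP/9w///gMAAf/nD///AAAB/++P//+AAwD/74ff//AHAP/Pw///+AeIH4/D///4B44AD+Pv//gD3gAP8///8AH4AAfz///gAeAAAYP/x/AA4ACwA/+H8AAAAfgA/w/gAAAB/Ahvj8AAAAf8GAeDgAAAB/gcBwAAAAgH+BwHAAAADA/wHA4AAAAeD/AcHAAAAH4P8BwAAAAA/wTwHAAAAAH/AGAcDAAAAf+EAAx/AAPA/+cAAP+AA+B//4AA/8AD4D//gAD/wAPwH//AAP+AA/AH/8AA/gAD+If/wABwAAP5/++AMAAAA/3/4ABwAAAD/f/wAPkAAD//+/gA+QAAf//j/AD4AAB///P8AHwAAH////4APAAQf////gAcABh3///+AAwAGAD///8ABAAcAP///wADAAwB////gAMAAAH/f/+AA4AAAf5//8AAAwAA/j//wAAHwAD8Pv/gAA/wAPw+P+AAD/gA+B8H4AAf+AD4HwDwAB/4MPifgPAAH/g4cN+A+AAf8Hxw/4D4AB/gfGD/APgAHgAAcBwAAAA=="/>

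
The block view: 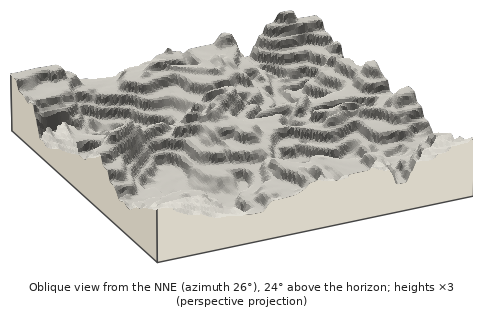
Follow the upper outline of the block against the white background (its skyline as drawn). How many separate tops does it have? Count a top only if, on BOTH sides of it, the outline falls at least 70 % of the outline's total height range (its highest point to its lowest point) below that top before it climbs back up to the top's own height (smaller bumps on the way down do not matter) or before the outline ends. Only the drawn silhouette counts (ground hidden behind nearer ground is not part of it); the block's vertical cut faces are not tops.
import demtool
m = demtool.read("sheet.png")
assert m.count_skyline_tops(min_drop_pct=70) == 0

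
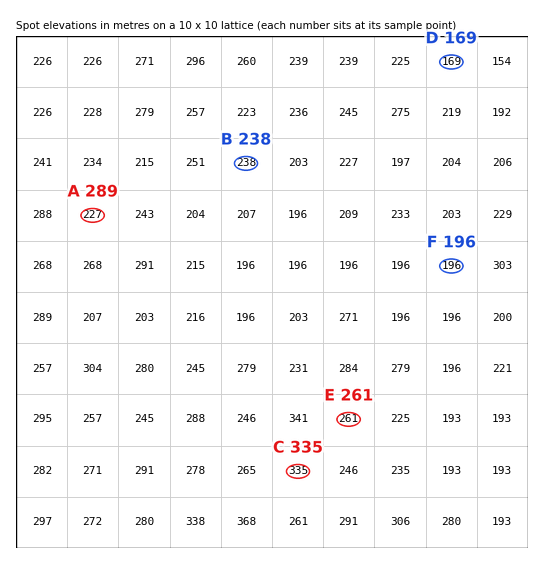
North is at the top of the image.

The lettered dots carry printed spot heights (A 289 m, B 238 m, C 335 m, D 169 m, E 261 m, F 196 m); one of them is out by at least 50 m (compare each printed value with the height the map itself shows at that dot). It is A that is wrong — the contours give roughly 227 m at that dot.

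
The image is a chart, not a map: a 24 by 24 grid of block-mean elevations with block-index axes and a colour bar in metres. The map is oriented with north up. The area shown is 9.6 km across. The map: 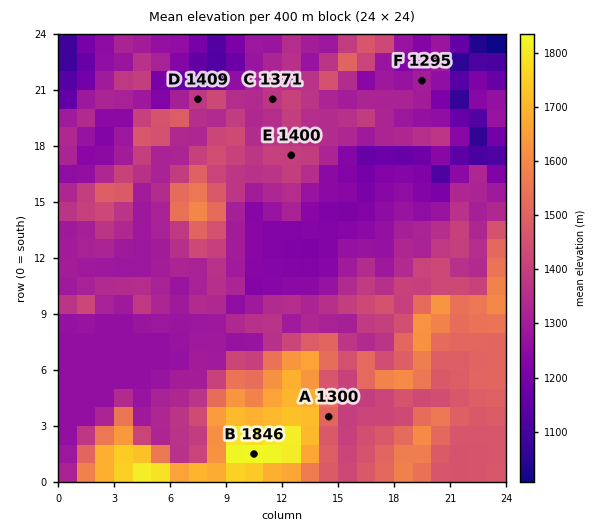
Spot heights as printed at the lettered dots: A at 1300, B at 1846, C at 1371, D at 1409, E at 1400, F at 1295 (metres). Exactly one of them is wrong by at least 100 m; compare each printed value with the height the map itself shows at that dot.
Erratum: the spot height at A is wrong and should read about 1500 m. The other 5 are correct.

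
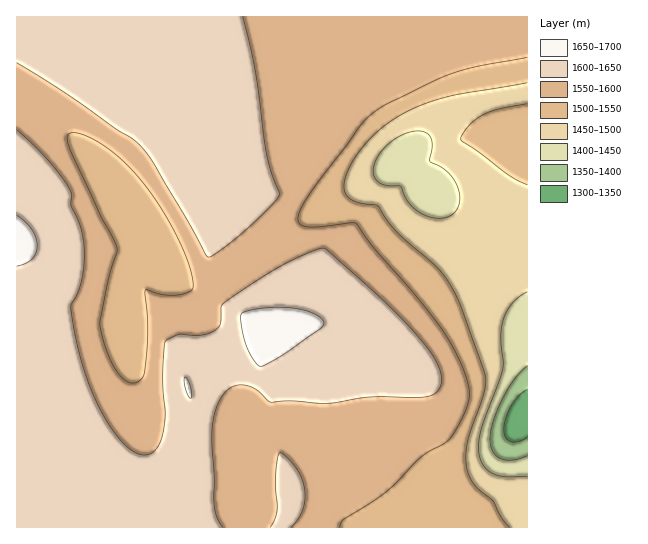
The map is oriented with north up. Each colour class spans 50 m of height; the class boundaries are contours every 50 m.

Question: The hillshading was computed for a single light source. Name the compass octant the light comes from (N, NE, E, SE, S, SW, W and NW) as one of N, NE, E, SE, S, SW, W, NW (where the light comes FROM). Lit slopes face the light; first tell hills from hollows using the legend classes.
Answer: SW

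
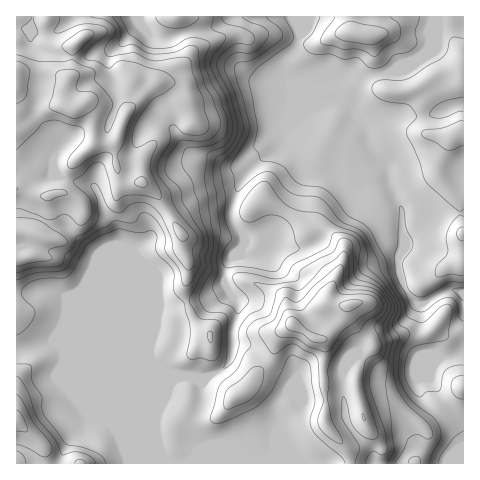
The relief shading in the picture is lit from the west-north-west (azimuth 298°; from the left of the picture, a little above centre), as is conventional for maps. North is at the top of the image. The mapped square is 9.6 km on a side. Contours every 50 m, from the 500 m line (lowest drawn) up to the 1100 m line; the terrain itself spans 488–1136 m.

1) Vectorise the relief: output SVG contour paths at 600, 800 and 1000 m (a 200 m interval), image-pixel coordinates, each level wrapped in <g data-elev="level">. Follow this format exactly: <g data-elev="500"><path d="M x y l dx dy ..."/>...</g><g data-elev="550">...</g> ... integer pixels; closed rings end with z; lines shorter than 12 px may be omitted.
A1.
<g data-elev="600"><path d="M438 463l3-9 11-14 11-9"/><path d="M463 365l-10 1-7 4-3 5-2 13-2 3-12 1-7 5-7-4-6-9-2-9 0-10 3-12 3-4 6-3 27-5 4-2 4-26-1-7-4-2-5 2-19 17-4-1-11-4-5-18-14-26-4-15-17-31-21-13-13-18-7-6-7-4-15-1-7-3-16-17-8-3-13-3-3-7-4-5 3-22-8-46 10-13 33-26 1-8-9-16"/><path d="M463 217l-4-2-10 12-3 10 1 16-10 12-2 7 1 4 2 1 14-3 11 2"/><path d="M463 111l-5 1-17 6-8-1-4-2 4-6 7-6 23-6"/><path d="M463 39l-8-2-3 1-3 3-2 11-4 5-32 20-11 3-21 0-5 4-2 5 2 6 7 4 9 3 16 2 6 4 5 9-9 10-1 6 12 28 6 19 6 7 27 23 2 1 3-2"/><path d="M320 17l-7 16-9 9 0 4 3 4 8 4 17 0 11 5 14-1 11 9 7 1 10-3 9-10 13-3 8-5 2-5-2-11 4-14"/></g><g data-elev="800"><path d="M365 463l3-7 4-5 3 0 7 4 3-1 2-3-2-20-14-38-2-12 3-13 10-9 4-8 1-8-4-17 8-15 0-5-4-8-9-10-8-5-12-3-3-3-2-32-3-4-6-3-4 1-7 13-15 7-17 11-2 9-2 2-25 4-18-2 10 11-1 12-3 4-11 5-8 10-2 8 0 13-3 10-5 8-6 4-1 0 3-12 0-40-4-3-16-2-4-3-3-7 0-8 12-22-1-13 3-12-6-51-3-16 2-24 2-3 13-5 5-3 4-7 2-8-1-11-7-22-14-29 2-11 11-14 2-4-2-4-12-5 0-2 1-10"/></g><g data-elev="1000"><path d="M17 431l9 1 2-2-6-14-5-6"/><path d="M314 342l9 1 3-2 1-2-2-3-17-6-14-13-3 0-4 2-2 6 2 4 15 5z"/><path d="M343 311l4 1 5-1 9-6 1-4-9-1-12 2-2 4z"/><path d="M17 266l33-6 2-2-3-6 0-2 16-5 3-3-5-6-22-15-10-3-14-1"/><path d="M180 241l6-1 2-2 0-3-6-8-8-5-1 2 1 6z"/><path d="M17 209l5 0 27 11 17-6 4 3 8 8 6-1 7-8 0-13-3-7-12-10-3-5 10-7 9-9 6-3 4 1 2 3 8 29 4 6 8-5 6-1 14 1 15 3 2-2-1-7-8-15-1-7 0-9 6-13 0-4-5-1-16 6-3-3-1-7 5-16 11-17 6-6 19-11 2-3 0-3-4-5-7-5-30-9-14-1-11 7-12-7-10-1-2-4 2-4 19-17 2-3-1-3-6-4-16-1-8 1-16 7-6 1-1-2 5-9 0-5"/><path d="M33 17l0 3 5 10 0 4-7 8-10-14 9-8 1-3"/></g>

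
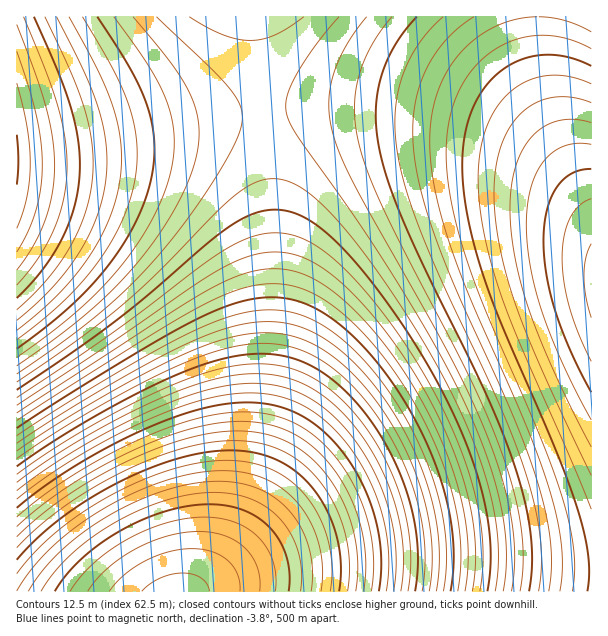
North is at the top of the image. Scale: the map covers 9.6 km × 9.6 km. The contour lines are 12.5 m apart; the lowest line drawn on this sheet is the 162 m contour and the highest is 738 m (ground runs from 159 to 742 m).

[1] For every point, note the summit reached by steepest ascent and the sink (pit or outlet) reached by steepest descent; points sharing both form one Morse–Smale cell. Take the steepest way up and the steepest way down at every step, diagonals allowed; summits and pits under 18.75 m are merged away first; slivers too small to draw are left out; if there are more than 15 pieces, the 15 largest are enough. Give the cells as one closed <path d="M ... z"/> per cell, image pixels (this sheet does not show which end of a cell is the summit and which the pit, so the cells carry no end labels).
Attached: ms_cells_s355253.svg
<path d="M362 106l-69 2-29 3 6 50 4 76-2 101-7 70-12 62-19 60-10 19-14 24-20 18 401 1 1-374-16-26-30-30-18-14-34-18-32-10-27-6z"/><path d="M263 110l-78 11-90 17-79 9 1 445 172 0 21-19 14-24 17-39 12-40 12-62 6-51 3-49 0-71-4-76-5-48z"/><path d="M537 16l-283 0 10 94 59-4 66 2 46 6 38 8 21 8 27 14 18 12 29 27 23 34 1-7-28-61-14-39-10-53z"/><path d="M252 16l-235 0-1 130 47-4 122-21 78-11 1-11-10-81z"/><path d="M591 16l-53 1 2 40 10 53 14 39 27 61z"/>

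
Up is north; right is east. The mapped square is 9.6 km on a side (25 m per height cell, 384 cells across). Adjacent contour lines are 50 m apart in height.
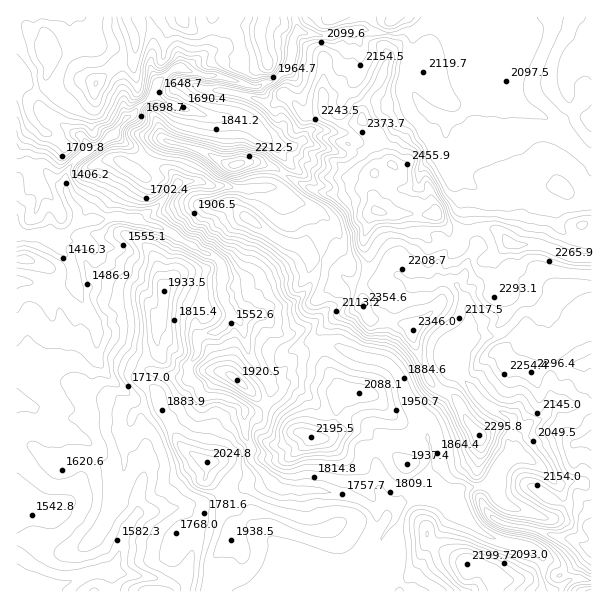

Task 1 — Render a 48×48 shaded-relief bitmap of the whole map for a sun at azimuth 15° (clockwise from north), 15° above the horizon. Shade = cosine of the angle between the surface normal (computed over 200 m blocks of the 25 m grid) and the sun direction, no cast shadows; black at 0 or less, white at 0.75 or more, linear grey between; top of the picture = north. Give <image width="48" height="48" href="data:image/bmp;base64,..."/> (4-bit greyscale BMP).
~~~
<image width="48" height="48" href="data:image/bmp;base64,Qk32BAAAAAAAAHYAAAAoAAAAMAAAADAAAAABAAQAAAAAAIAEAAATCwAAEwsAABAAAAAAAAAAAAAAABEREQAiIiIAMzMzAERERABVVVUAZmZmAHd3dwCIiIgAmZmZAKqqqgC7u7sAzMzMAN3d3QDu7u4A////AFQyN6mJqEJFRDNFVVVVZmZCAAADZmggVUIRE2ZlQyJERDNFVVRFVmVBAAAmmqlTECERAAEyESM0MzRVVUMzRVVAADet/+pAADNFQxI0RVQ1U0ZlQyIjRFQxFq7/6mAAAVZ3dlQ1VmVFVWZTISI0RVUiW+/mAAADVGZnd2Q1d3dlVnUzRWZlV2Y1vNsQAkipU1ZVZmUzVWZkRnVompmZmHZr25MD3KUSNlVERURDMiMgFXm8uqqqhVRpp1E9sgAEV1QyMzRUQyAABXm5VVVDMzIkUxBZQAa2V0MiIzRURDAAE1lgAAAAJDEDQgADRq2QEjNEQ0VVRCAEVGoQAAAARCJEUgAAWbcAAURnZmVEQwBauqgAAAACUzWHUxAANjAAIlZ3dkMzMgS8vMUjAAEzM0VmUwADIgACVXd1RDNEMAm6mqZ1R6uFMyJFQACaUxI2h3dURERVMDmrqpVWrMp2MAN1AAXtcQFoh2VEREVmIXq8uiApq5VDECdwAAzFAABFRURERWdzBavHMAB4eFRVVolAAJxQAAEREkRFV4gwOZmQABukREV6u7gACbcAAAMyIlVmeJYkZDRCSM1RI1asy6QAmYMAE0ZURFZ3iIVnQCNavdkjM0epYxAAhlRDV4hmd2Z3h3ZmMkZ5zLZHdUVSAAABVEV3mHd3eHd3d2REI1hkeqZ4ZDIAAAADEjRWd2dmZ3d3eEEiFGdBOGV1IAAAACN3ECQhJXdmZnd2dyExFWZEdxEyAAAAB4iZc0QAElVWZohmdSRCVlRGlQEQACATaYeJmHIBNERWZmVGdEVVZXVGdCMgADQjd2ZmaFEUZlVERAE2Yld2VqmJgwEAARVWU0VCEgEDVUQgAEaaZYdmSN79YAAAADZ2ATQxAAA0IAAAAczJaGQyXP/UAAAAA2d0ASEAEiNTARE3mZdkV2VI39YAAAACiZdgAAAAEVUzaZq7hiARRnet2QAAAABrqYcwAAAAAJmJzcuodxITZCIxAAAAAVrJd2EAAgIyKMu8ypiHmiQ3YAAAABRZu964YQAANomJrsmYd2ZVaDNnEAAAAAitp1VTAAABRnZ7zpdmZmVVZjRgAAAAFBAQAAAANmQ1ZlRp63ZWZmZmdyMABVEVdAAAAAE5uFZ4iIiZ2GZmZmZ3hwAACIrbMAAAv///hmVmeazcp2ZmZmZ4dQACUAvEAAjP///nITM0RZ3dhmZmZmd3UgA2MAA2d///27kwAAAkJazKdmZmd3d1IgRRAAAHfP+4VUAAAABGabq4ZVZmZnZCJDQQAAEAH8QAAAAABER4qXiGVFVVVVMhRlQDMBIACiABNWeIimeIp0dlRWVVVUMjVUMkM3QAMSe7uEEFyViYh0VkRWVVVVREVCE0aKghQAh0AAAApkaId3RUVlVVVVVVRBE1eJhTIAAAATIlRUiZhodlZlVVVVZlVCNXd2UzMRAAIzFIRozKl7t2ZlVVVVVmZTaIdlMTYhACMzNWNVVFVnVFZVVVVVVWZliYdlMVcgAmVDRUMQAAEgAVZVVVVVVVZg=="/>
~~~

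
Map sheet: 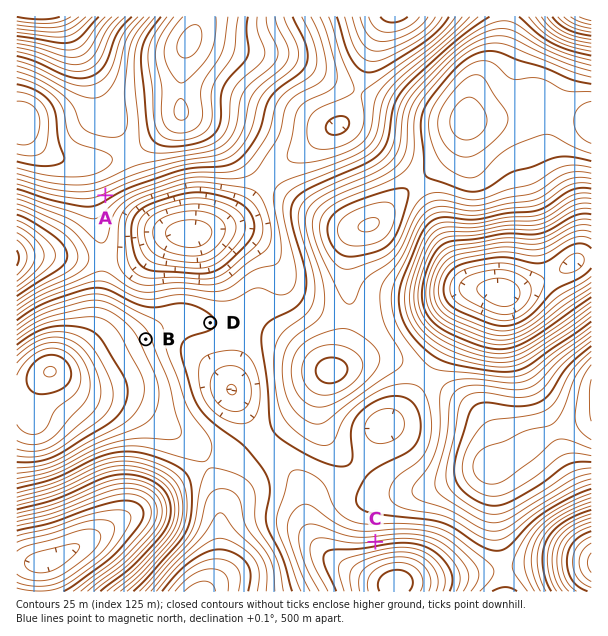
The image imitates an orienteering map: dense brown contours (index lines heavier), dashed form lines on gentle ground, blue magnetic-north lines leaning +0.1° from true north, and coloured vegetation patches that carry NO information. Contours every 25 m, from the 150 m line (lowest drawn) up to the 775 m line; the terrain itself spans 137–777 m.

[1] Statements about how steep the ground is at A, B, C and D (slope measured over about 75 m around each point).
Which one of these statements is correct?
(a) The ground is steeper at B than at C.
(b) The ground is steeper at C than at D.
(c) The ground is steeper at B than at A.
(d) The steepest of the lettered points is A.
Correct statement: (b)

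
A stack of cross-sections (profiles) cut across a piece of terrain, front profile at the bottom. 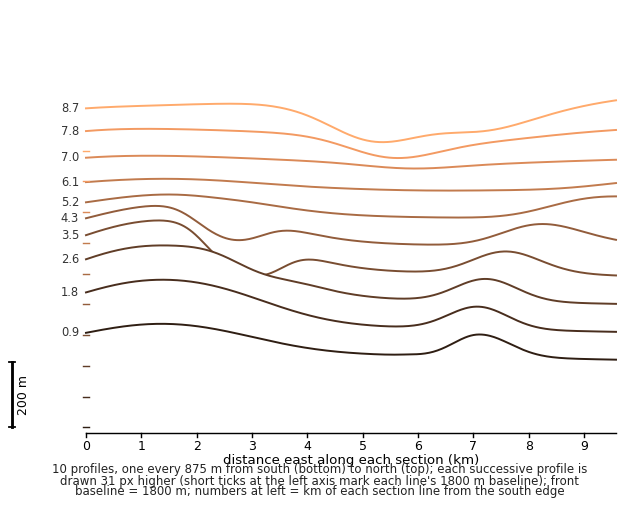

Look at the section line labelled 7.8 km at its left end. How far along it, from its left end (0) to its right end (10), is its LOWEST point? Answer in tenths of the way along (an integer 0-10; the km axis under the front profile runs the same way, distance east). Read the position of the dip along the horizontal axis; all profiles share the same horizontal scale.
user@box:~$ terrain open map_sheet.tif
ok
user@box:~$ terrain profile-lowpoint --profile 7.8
6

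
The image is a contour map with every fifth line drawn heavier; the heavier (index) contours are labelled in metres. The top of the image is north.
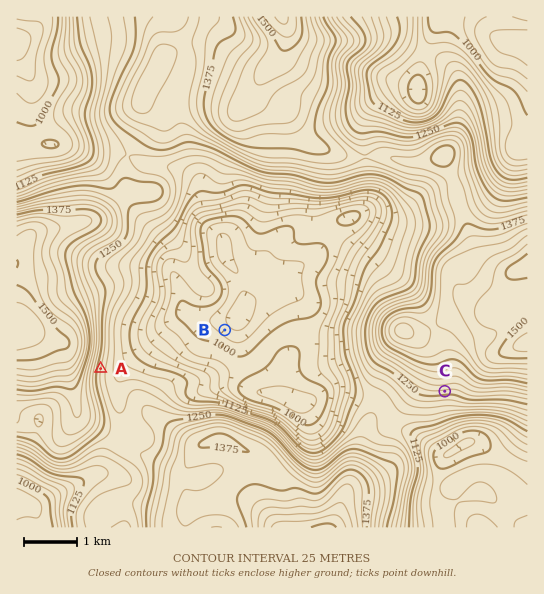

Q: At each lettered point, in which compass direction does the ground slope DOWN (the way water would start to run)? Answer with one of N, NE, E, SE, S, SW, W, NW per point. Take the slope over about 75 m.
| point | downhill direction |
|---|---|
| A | E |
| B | NE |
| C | S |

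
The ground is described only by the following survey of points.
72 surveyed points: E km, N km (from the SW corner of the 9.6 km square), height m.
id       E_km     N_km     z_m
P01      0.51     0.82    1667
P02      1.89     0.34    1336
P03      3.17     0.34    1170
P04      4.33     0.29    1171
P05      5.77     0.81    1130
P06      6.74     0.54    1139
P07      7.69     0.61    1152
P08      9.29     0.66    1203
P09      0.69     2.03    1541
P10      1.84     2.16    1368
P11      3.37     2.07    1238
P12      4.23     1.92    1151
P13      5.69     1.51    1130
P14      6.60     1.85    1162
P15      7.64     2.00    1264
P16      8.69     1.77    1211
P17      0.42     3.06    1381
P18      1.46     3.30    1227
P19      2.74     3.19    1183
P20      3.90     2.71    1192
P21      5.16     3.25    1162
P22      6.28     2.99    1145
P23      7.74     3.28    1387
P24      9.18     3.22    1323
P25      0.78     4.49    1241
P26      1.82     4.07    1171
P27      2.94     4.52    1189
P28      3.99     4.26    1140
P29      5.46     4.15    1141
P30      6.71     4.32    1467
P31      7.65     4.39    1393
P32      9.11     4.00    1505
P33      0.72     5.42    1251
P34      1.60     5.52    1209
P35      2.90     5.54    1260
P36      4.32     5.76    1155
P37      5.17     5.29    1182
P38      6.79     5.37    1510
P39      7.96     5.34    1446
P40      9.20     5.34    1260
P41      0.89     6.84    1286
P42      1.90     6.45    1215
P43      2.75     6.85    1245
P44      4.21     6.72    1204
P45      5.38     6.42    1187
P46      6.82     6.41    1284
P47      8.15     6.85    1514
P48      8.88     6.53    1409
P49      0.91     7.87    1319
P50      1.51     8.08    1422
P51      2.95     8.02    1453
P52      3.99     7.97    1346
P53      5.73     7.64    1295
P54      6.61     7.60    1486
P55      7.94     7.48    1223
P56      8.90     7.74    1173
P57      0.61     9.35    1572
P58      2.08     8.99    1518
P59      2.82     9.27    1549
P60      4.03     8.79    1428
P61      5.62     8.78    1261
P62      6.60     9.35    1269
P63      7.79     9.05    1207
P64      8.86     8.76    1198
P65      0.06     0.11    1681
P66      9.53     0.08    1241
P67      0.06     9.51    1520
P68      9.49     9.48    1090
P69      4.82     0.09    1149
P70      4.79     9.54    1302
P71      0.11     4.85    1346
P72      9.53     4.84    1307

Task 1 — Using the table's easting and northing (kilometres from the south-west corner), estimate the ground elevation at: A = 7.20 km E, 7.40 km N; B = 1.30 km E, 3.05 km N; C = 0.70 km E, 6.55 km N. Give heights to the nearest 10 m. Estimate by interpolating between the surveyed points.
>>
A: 1400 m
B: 1300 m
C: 1300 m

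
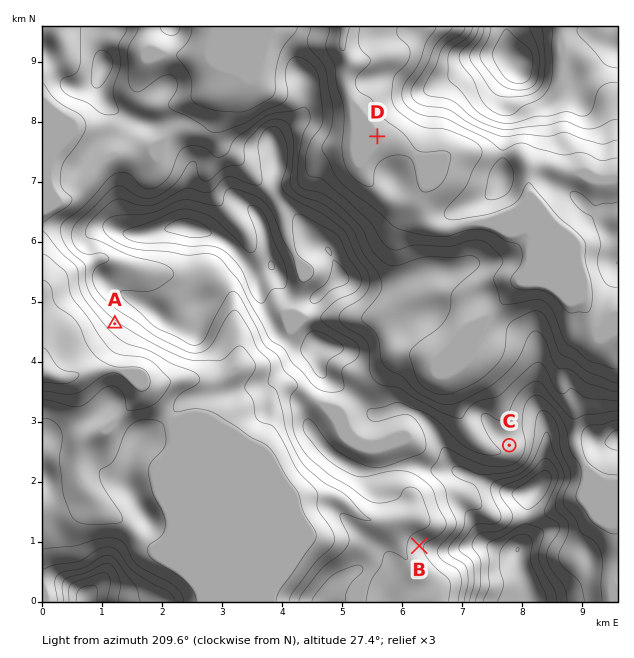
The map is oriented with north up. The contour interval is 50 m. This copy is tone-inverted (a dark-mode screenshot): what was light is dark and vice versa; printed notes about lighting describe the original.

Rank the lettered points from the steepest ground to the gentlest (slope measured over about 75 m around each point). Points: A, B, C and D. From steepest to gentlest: A B C D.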